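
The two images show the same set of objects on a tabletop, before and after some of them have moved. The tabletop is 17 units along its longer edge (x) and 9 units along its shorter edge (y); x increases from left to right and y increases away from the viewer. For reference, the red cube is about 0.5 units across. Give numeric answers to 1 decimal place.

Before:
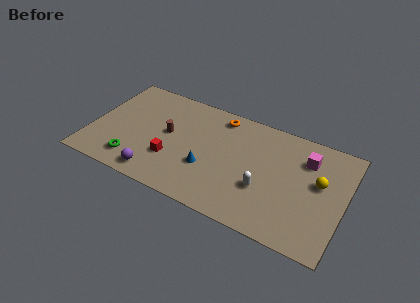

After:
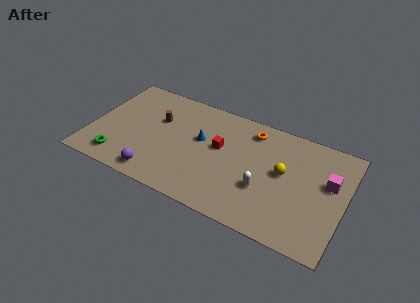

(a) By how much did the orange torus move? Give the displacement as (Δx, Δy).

(2.2, -0.3)

The orange torus started near (8.3, 7.8) and ended near (10.5, 7.5).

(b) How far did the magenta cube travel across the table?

2.0

The magenta cube moved from about (14.3, 6.7) to (15.9, 5.5), a distance of √(1.6² + 1.2²) ≈ 2.0.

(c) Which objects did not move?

the purple sphere and the white capsule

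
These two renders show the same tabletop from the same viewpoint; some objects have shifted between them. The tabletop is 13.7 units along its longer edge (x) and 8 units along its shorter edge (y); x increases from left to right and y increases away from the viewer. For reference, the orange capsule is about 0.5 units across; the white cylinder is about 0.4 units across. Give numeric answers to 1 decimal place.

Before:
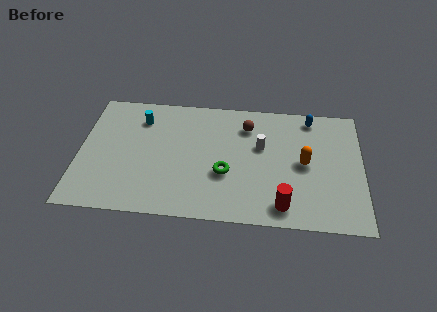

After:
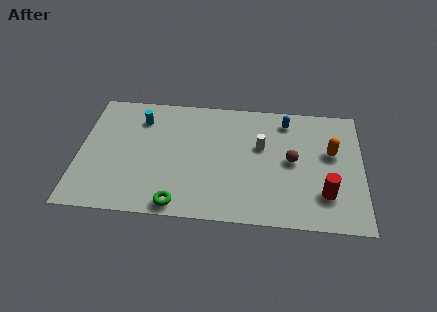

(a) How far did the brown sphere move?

3.0

The brown sphere was near (8.1, 6.2) before and (10.3, 4.1) after, so it travelled √(2.2² + 2.1²) ≈ 3.0 units.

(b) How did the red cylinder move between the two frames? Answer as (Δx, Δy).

(2.0, 0.9)

The red cylinder was at about (9.9, 1.2) and moved to about (11.9, 2.1).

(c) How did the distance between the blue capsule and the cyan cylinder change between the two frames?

-1.2

The distance was about 8.3 in the first image and 7.1 in the second, so they moved 1.2 units closer together.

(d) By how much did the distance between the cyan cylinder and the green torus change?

+0.5

Before: roughly 5.3 units apart; after: 5.8. That's 0.5 units further apart.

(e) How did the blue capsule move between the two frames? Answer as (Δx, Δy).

(-1.2, -0.3)

From the two frames, the blue capsule sits at roughly (11.2, 7.0) before and (10.0, 6.7) after.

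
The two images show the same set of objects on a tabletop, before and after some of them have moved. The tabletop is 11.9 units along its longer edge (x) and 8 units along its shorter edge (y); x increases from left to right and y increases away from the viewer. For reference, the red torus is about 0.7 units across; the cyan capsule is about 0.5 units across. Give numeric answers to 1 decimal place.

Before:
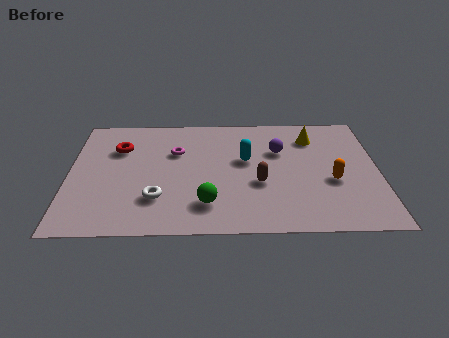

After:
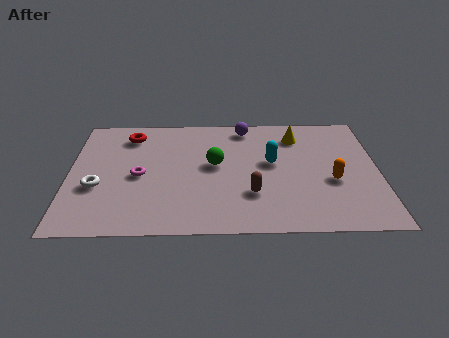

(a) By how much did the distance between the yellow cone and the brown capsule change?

+0.6

The distance was about 3.7 in the first image and 4.3 in the second, so they moved 0.6 units further apart.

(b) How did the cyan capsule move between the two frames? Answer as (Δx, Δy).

(1.0, -0.2)

The cyan capsule was at about (6.8, 4.7) and moved to about (7.8, 4.5).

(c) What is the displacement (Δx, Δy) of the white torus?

(-2.3, 0.8)

The white torus started near (3.4, 2.2) and ended near (1.1, 3.0).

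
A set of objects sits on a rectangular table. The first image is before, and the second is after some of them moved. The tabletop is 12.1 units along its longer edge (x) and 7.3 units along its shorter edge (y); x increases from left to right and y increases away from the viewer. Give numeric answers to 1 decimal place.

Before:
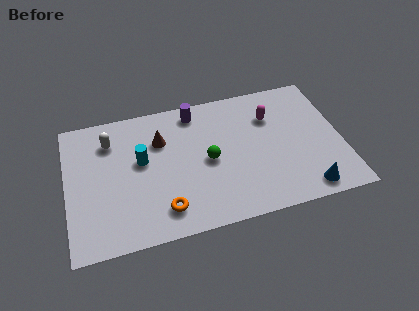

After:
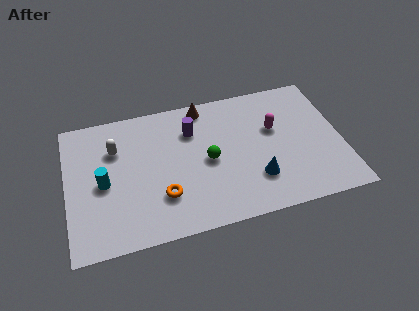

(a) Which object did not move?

the green sphere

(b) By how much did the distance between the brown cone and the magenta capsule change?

-1.3

Before: roughly 4.9 units apart; after: 3.6. That's 1.3 units closer together.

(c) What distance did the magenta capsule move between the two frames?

0.7

The magenta capsule moved from about (9.1, 5.2) to (9.2, 4.5), a distance of √(0.1² + 0.7²) ≈ 0.7.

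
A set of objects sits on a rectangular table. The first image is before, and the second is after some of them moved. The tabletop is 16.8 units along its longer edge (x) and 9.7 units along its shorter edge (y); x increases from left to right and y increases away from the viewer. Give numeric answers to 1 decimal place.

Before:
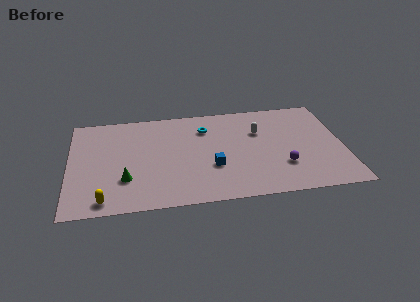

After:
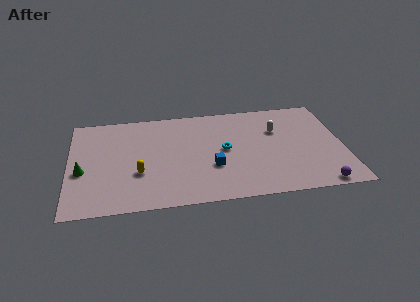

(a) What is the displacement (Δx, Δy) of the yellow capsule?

(2.1, 2.3)

The yellow capsule started near (2.1, 1.1) and ended near (4.2, 3.4).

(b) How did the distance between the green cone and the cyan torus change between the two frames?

+2.1

Before: roughly 6.7 units apart; after: 8.8. That's 2.1 units further apart.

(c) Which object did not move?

the blue cube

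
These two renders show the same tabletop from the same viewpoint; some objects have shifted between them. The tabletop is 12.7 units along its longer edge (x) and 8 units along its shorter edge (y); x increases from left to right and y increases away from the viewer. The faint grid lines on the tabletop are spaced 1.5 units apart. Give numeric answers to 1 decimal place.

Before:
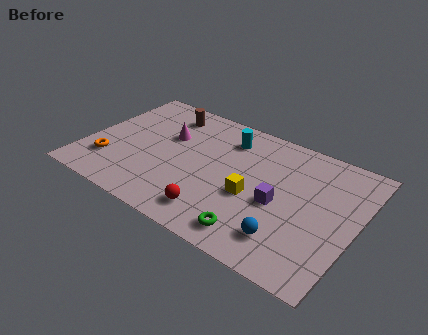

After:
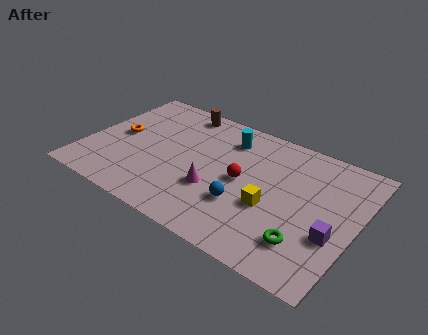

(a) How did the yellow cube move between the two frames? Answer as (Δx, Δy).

(0.9, -0.2)

The yellow cube was at about (8.0, 3.3) and moved to about (8.9, 3.1).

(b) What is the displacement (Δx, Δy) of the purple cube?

(2.6, -0.6)

From the two frames, the purple cube sits at roughly (9.2, 3.5) before and (11.8, 2.9) after.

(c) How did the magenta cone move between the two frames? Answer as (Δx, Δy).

(2.7, -2.3)

The magenta cone was at about (3.6, 5.1) and moved to about (6.3, 2.8).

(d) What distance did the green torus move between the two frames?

2.3

The green torus moved from about (8.5, 1.2) to (10.7, 1.9), a distance of √(2.2² + 0.7²) ≈ 2.3.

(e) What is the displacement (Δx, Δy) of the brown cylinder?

(0.6, 0.5)

The brown cylinder started near (3.2, 6.6) and ended near (3.8, 7.1).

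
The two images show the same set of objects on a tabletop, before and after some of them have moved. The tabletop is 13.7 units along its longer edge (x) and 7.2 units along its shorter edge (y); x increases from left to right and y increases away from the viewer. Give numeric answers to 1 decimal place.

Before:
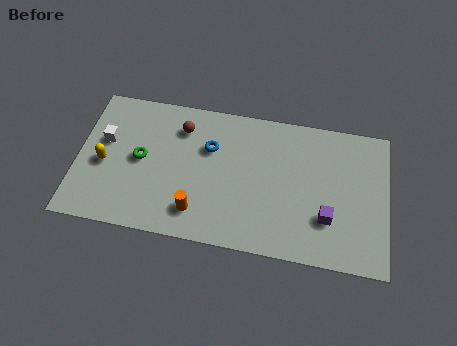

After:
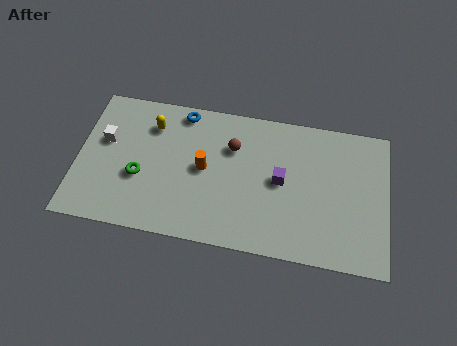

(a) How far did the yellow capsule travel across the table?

3.0

From (1.2, 3.2) to (3.2, 5.5), the yellow capsule covered √(2.0² + 2.3²) ≈ 3.0 units.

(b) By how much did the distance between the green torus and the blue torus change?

+0.8

The distance was about 3.2 in the first image and 4.0 in the second, so they moved 0.8 units further apart.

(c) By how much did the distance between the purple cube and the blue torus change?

-0.7

The distance was about 5.9 in the first image and 5.2 in the second, so they moved 0.7 units closer together.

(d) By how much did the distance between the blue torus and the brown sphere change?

+1.2

The distance was about 1.5 in the first image and 2.7 in the second, so they moved 1.2 units further apart.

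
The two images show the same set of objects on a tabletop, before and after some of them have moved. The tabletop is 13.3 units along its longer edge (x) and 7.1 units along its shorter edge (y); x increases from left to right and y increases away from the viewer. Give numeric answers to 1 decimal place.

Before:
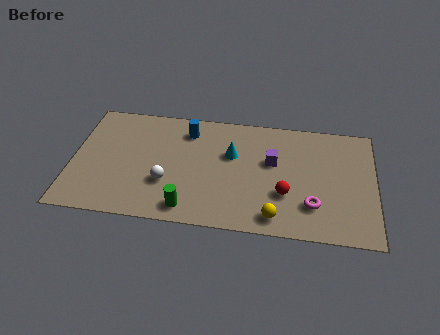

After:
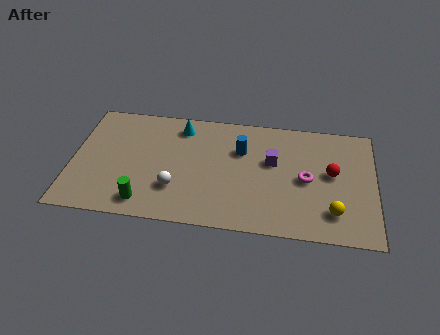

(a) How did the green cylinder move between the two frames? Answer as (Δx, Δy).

(-1.9, 0.1)

From the two frames, the green cylinder sits at roughly (5.2, 1.0) before and (3.3, 1.1) after.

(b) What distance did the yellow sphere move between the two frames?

2.6

The yellow sphere moved from about (9.0, 1.0) to (11.5, 1.6), a distance of √(2.5² + 0.6²) ≈ 2.6.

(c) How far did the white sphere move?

0.5

The white sphere was near (4.2, 2.4) before and (4.6, 2.1) after, so it travelled √(0.4² + 0.3²) ≈ 0.5 units.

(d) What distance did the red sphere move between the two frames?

2.5

The red sphere moved from about (9.4, 2.4) to (11.4, 3.9), a distance of √(2.0² + 1.5²) ≈ 2.5.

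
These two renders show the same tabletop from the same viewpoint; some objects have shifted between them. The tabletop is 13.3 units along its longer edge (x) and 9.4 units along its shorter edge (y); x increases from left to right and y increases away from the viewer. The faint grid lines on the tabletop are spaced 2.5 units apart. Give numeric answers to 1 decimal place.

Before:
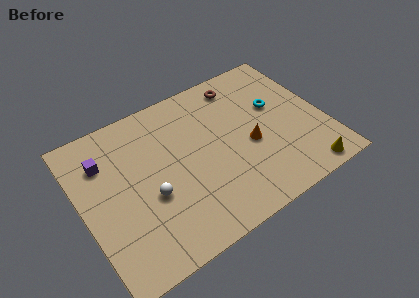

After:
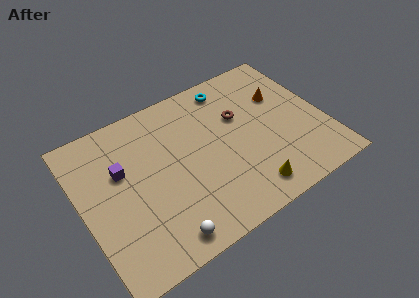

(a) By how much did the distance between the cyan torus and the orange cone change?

+0.7

The distance was about 2.5 in the first image and 3.2 in the second, so they moved 0.7 units further apart.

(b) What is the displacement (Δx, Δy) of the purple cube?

(0.8, -1.0)

The purple cube started near (1.5, 6.9) and ended near (2.3, 5.9).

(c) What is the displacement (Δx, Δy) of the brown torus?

(-0.4, -2.0)

The brown torus was at about (9.3, 8.0) and moved to about (8.9, 6.0).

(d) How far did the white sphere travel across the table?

2.6

The white sphere was near (3.5, 3.7) before and (3.7, 1.1) after, so it travelled √(0.2² + 2.6²) ≈ 2.6 units.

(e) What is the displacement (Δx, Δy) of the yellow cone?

(-3.1, 0.5)

The yellow cone was at about (11.6, 0.9) and moved to about (8.5, 1.4).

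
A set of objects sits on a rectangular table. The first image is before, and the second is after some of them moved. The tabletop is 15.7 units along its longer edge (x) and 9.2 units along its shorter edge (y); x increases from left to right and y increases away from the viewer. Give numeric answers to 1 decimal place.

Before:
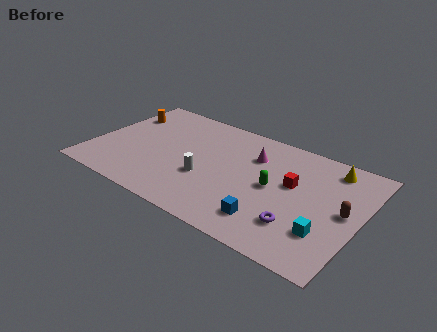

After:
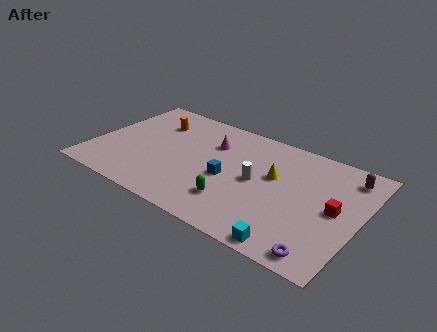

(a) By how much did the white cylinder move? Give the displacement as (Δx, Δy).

(2.8, 1.2)

The white cylinder was at about (6.9, 3.4) and moved to about (9.7, 4.6).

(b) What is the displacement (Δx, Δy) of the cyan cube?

(-1.6, -1.8)

The cyan cube started near (14.0, 2.6) and ended near (12.4, 0.8).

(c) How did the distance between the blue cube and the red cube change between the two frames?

+2.6

The distance was about 3.6 in the first image and 6.2 in the second, so they moved 2.6 units further apart.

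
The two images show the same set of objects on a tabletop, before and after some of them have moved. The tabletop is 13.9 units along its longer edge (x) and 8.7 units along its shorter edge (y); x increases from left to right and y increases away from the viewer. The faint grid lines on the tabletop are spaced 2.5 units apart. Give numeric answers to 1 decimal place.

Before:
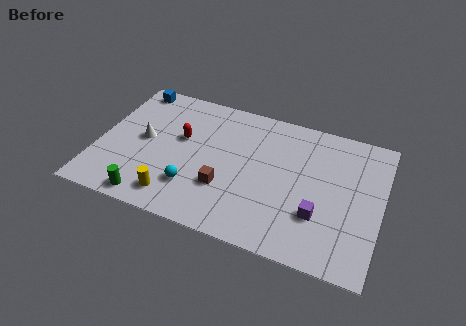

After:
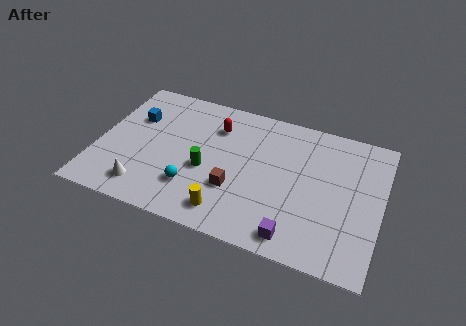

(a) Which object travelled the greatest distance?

the green cylinder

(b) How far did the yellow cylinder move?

2.6

The yellow cylinder moved from about (4.1, 1.4) to (6.7, 1.4), a distance of √(2.6² + 0.0²) ≈ 2.6.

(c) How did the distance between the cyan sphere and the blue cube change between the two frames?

-1.8

The distance was about 6.6 in the first image and 4.8 in the second, so they moved 1.8 units closer together.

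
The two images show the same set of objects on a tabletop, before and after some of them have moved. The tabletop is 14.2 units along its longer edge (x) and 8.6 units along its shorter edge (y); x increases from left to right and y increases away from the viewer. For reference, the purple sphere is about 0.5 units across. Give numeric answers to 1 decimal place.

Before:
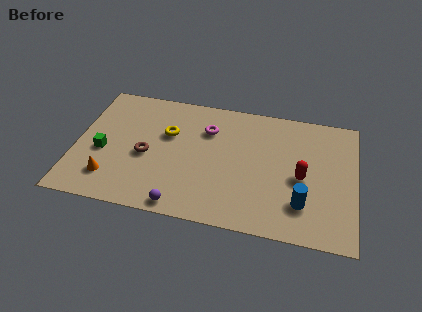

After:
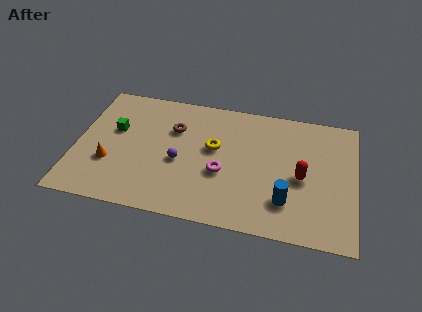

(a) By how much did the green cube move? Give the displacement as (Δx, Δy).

(0.5, 1.6)

From the two frames, the green cube sits at roughly (1.4, 3.6) before and (1.9, 5.2) after.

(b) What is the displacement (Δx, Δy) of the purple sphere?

(-0.3, 2.9)

The purple sphere was at about (5.6, 0.8) and moved to about (5.3, 3.7).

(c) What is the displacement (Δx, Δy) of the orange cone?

(-0.1, 1.0)

The orange cone started near (1.9, 1.9) and ended near (1.8, 2.9).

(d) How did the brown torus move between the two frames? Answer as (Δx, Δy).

(1.3, 2.1)

The brown torus was at about (3.6, 3.8) and moved to about (4.9, 5.9).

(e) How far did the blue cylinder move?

0.8

The blue cylinder was near (11.6, 2.2) before and (10.8, 2.2) after, so it travelled √(0.8² + 0.0²) ≈ 0.8 units.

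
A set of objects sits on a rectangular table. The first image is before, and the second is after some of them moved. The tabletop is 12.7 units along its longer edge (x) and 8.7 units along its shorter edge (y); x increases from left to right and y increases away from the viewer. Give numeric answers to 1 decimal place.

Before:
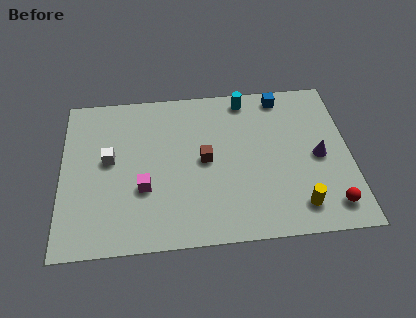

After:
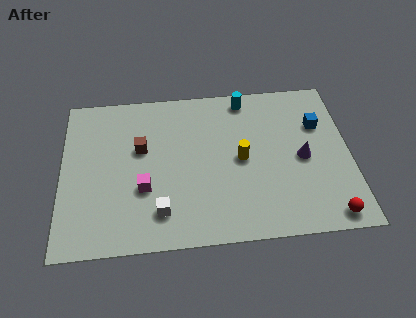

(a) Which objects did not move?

the magenta cube and the cyan cylinder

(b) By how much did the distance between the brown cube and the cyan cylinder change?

+1.5

The distance was about 3.8 in the first image and 5.3 in the second, so they moved 1.5 units further apart.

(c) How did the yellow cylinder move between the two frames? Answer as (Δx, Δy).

(-2.4, 2.8)

The yellow cylinder started near (10.3, 1.5) and ended near (7.9, 4.3).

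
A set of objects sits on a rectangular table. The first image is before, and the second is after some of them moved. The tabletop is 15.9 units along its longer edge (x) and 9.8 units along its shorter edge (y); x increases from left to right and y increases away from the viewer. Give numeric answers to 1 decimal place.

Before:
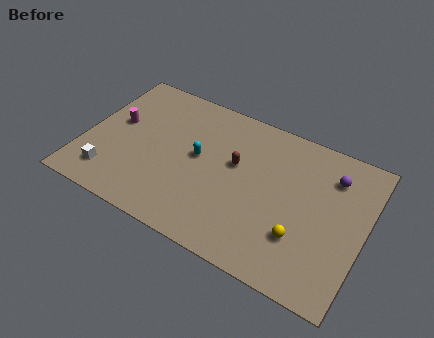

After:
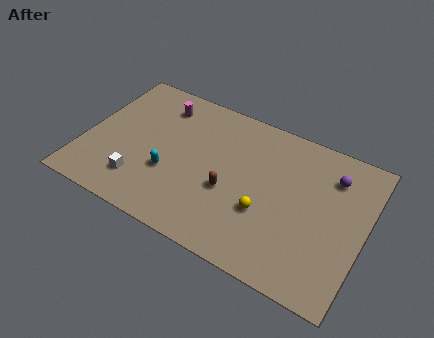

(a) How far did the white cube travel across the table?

1.7

The white cube moved from about (1.8, 1.9) to (3.5, 2.2), a distance of √(1.7² + 0.3²) ≈ 1.7.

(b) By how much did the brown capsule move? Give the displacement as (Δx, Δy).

(-0.1, -1.9)

From the two frames, the brown capsule sits at roughly (8.5, 5.8) before and (8.4, 3.9) after.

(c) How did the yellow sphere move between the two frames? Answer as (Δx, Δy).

(-2.1, 0.6)

From the two frames, the yellow sphere sits at roughly (12.6, 2.9) before and (10.5, 3.5) after.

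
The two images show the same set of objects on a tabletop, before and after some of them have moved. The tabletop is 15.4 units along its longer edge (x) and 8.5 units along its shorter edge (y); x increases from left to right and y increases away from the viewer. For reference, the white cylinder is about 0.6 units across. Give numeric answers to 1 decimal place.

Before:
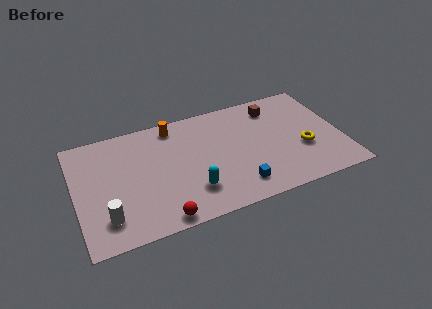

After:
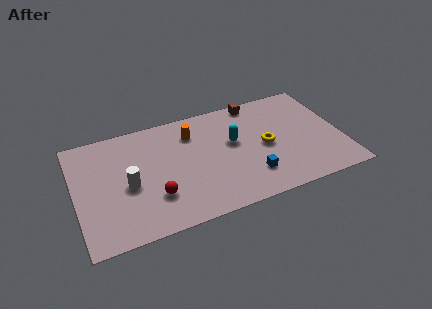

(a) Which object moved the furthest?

the cyan capsule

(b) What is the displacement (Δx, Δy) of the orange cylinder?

(1.0, -0.9)

The orange cylinder started near (5.9, 7.4) and ended near (6.9, 6.5).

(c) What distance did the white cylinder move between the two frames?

2.4

The white cylinder was near (1.6, 1.9) before and (3.0, 3.8) after, so it travelled √(1.4² + 1.9²) ≈ 2.4 units.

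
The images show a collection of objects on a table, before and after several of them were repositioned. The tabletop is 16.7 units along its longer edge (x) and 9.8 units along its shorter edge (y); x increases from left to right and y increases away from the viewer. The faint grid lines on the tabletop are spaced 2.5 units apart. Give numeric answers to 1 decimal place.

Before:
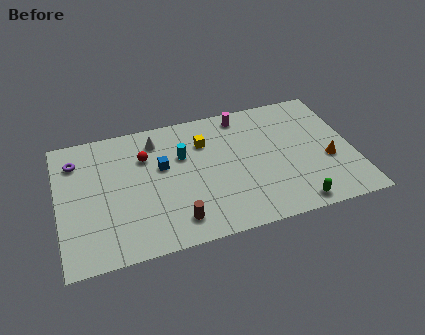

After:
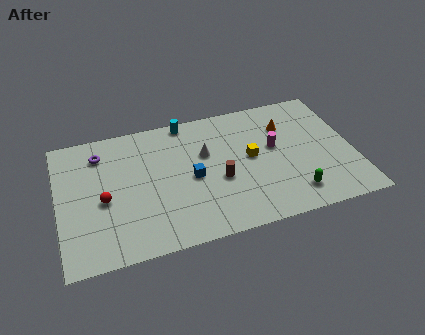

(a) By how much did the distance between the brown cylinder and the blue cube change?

-2.6

They were about 4.2 units apart before and 1.6 after — 2.6 units closer together.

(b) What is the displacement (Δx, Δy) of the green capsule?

(0.0, 0.8)

The green capsule was at about (13.0, 1.0) and moved to about (13.0, 1.8).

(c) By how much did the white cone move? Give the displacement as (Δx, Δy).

(2.7, -1.8)

From the two frames, the white cone sits at roughly (5.7, 8.0) before and (8.4, 6.2) after.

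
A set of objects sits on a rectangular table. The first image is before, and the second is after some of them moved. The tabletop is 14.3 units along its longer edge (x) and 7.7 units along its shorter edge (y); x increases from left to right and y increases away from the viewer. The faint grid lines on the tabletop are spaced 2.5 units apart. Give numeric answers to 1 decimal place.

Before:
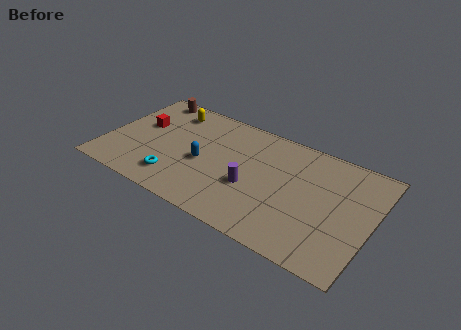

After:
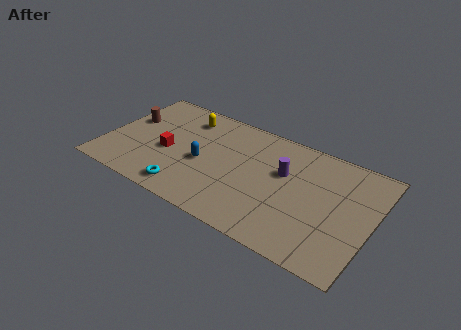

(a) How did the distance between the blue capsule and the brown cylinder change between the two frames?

-0.5

Before: roughly 5.0 units apart; after: 4.5. That's 0.5 units closer together.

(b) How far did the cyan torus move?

0.9

From (4.1, 1.6) to (4.8, 1.1), the cyan torus covered √(0.7² + 0.5²) ≈ 0.9 units.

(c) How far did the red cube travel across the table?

2.1

The red cube was near (1.7, 4.6) before and (3.4, 3.3) after, so it travelled √(1.7² + 1.3²) ≈ 2.1 units.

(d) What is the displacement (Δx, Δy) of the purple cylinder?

(1.5, 1.8)

From the two frames, the purple cylinder sits at roughly (8.0, 3.0) before and (9.5, 4.8) after.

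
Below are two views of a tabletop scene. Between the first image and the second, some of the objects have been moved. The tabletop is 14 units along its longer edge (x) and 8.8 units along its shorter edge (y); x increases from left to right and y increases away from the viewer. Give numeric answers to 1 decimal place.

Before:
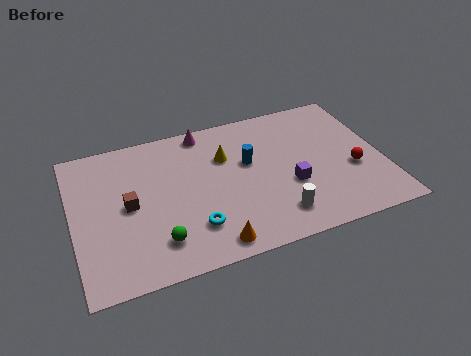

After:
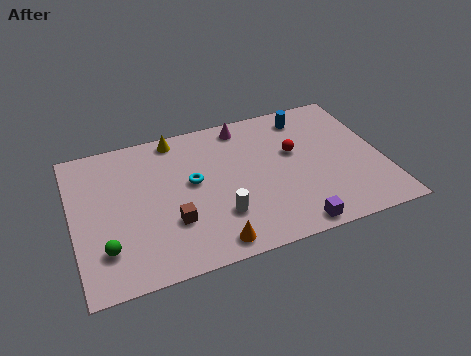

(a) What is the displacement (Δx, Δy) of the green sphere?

(-2.3, 0.3)

From the two frames, the green sphere sits at roughly (3.6, 1.9) before and (1.3, 2.2) after.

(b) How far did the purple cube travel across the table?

2.5

From (9.7, 3.3) to (9.5, 0.8), the purple cube covered √(0.2² + 2.5²) ≈ 2.5 units.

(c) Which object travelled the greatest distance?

the blue cylinder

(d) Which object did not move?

the orange cone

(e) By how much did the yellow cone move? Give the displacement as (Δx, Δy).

(-2.1, 1.9)

The yellow cone was at about (7.0, 6.0) and moved to about (4.9, 7.9).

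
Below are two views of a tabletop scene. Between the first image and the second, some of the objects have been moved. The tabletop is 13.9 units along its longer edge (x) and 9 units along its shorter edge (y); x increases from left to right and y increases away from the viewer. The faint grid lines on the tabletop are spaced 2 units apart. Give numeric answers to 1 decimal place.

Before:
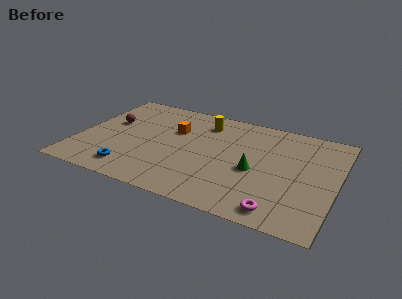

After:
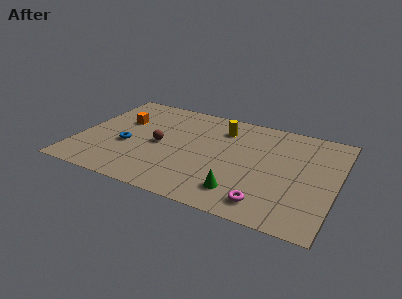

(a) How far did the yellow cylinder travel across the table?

1.0

The yellow cylinder was near (6.5, 7.2) before and (7.5, 7.0) after, so it travelled √(1.0² + 0.2²) ≈ 1.0 units.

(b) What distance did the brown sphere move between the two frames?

3.1

The brown sphere was near (1.5, 5.4) before and (4.4, 4.3) after, so it travelled √(2.9² + 1.1²) ≈ 3.1 units.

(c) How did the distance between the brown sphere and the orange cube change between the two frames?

-0.8

The distance was about 3.5 in the first image and 2.7 in the second, so they moved 0.8 units closer together.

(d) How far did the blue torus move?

2.2

The blue torus was near (3.2, 1.5) before and (2.7, 3.6) after, so it travelled √(0.5² + 2.1²) ≈ 2.2 units.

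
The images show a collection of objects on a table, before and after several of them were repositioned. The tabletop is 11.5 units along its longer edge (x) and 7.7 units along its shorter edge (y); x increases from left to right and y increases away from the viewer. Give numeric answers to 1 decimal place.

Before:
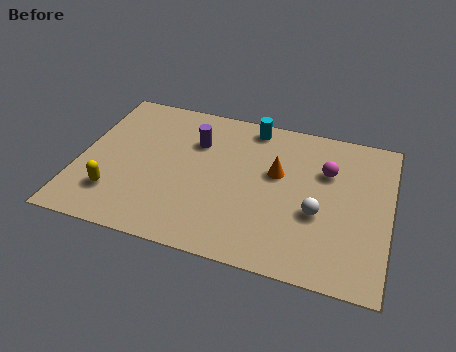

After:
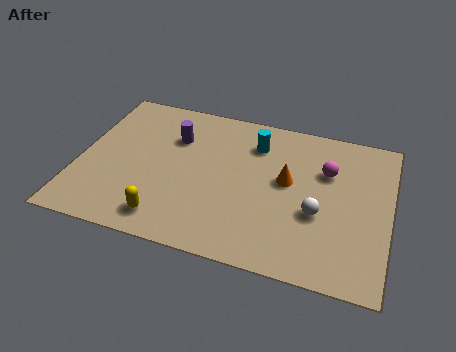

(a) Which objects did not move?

the white sphere and the magenta sphere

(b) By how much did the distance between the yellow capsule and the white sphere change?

-1.8

Before: roughly 7.5 units apart; after: 5.7. That's 1.8 units closer together.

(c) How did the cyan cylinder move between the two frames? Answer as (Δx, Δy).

(0.2, -0.9)

The cyan cylinder started near (6.2, 6.8) and ended near (6.4, 5.9).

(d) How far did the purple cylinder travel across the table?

0.8

The purple cylinder was near (4.2, 5.4) before and (3.4, 5.4) after, so it travelled √(0.8² + 0.0²) ≈ 0.8 units.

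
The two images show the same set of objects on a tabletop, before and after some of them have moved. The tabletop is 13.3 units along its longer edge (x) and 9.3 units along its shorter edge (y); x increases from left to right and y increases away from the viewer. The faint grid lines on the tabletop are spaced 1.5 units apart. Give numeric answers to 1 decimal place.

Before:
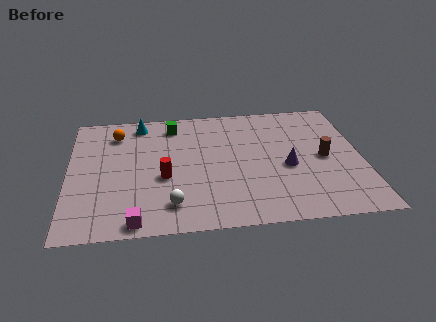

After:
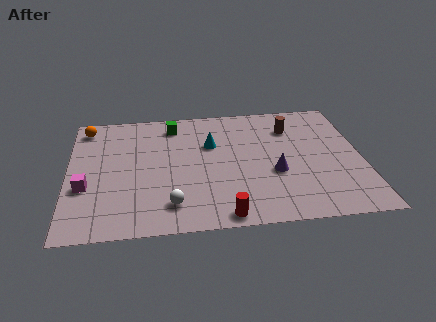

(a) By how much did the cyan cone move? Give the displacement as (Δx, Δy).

(3.2, -2.0)

The cyan cone was at about (3.3, 8.1) and moved to about (6.5, 6.1).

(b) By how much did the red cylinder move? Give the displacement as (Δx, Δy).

(2.6, -3.0)

The red cylinder was at about (4.3, 3.8) and moved to about (6.9, 0.8).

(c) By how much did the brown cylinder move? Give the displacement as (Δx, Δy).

(-1.4, 2.5)

The brown cylinder started near (11.6, 4.5) and ended near (10.2, 7.0).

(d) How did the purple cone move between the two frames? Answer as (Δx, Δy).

(-0.6, -0.4)

The purple cone started near (9.9, 4.0) and ended near (9.3, 3.6).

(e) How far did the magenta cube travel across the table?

3.4

The magenta cube was near (3.0, 0.8) before and (0.8, 3.4) after, so it travelled √(2.2² + 2.6²) ≈ 3.4 units.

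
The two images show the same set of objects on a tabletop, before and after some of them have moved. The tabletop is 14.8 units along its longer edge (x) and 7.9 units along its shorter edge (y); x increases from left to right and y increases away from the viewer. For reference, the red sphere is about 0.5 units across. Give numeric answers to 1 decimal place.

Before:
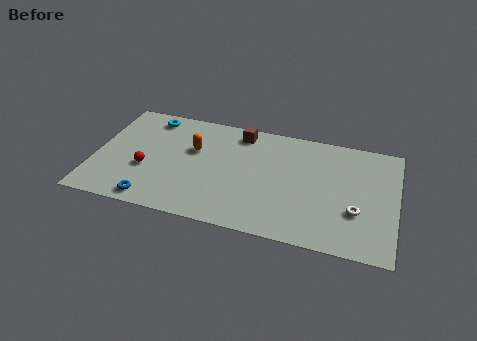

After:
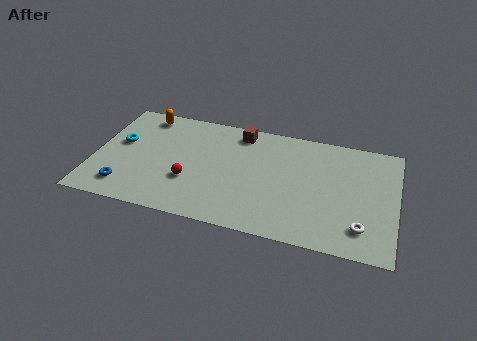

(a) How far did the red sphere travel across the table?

2.2

From (2.6, 3.0) to (4.8, 2.7), the red sphere covered √(2.2² + 0.3²) ≈ 2.2 units.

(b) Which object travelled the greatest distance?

the orange capsule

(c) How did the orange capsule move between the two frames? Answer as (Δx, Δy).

(-2.6, 1.9)

The orange capsule started near (4.8, 5.0) and ended near (2.2, 6.9).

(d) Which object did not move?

the brown cube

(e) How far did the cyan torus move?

2.6

From (2.5, 6.8) to (1.2, 4.6), the cyan torus covered √(1.3² + 2.2²) ≈ 2.6 units.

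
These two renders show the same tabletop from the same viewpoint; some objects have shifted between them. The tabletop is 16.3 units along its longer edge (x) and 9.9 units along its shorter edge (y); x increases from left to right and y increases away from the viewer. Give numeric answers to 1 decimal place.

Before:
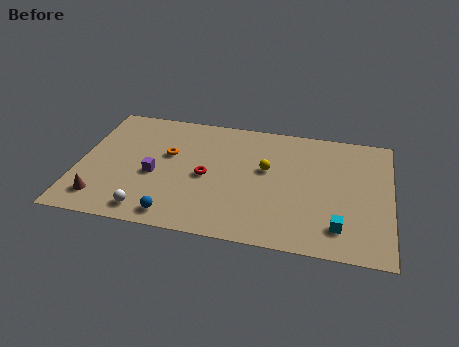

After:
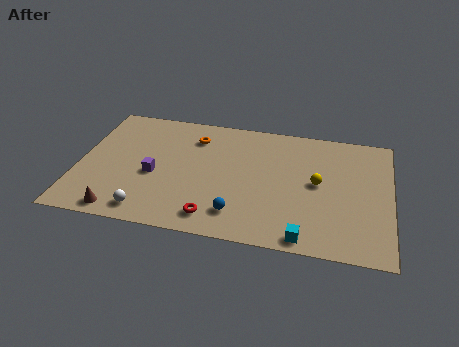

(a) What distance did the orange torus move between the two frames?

2.1

The orange torus was near (4.6, 6.0) before and (5.9, 7.7) after, so it travelled √(1.3² + 1.7²) ≈ 2.1 units.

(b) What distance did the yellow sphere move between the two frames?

2.8

From (9.8, 5.8) to (12.5, 5.2), the yellow sphere covered √(2.7² + 0.6²) ≈ 2.8 units.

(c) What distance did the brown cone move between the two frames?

1.4

The brown cone moved from about (1.4, 1.8) to (2.5, 1.0), a distance of √(1.1² + 0.8²) ≈ 1.4.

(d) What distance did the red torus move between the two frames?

3.2

The red torus moved from about (6.7, 4.6) to (7.3, 1.5), a distance of √(0.6² + 3.1²) ≈ 3.2.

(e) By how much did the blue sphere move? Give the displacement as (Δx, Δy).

(3.2, 0.8)

From the two frames, the blue sphere sits at roughly (5.3, 1.2) before and (8.5, 2.0) after.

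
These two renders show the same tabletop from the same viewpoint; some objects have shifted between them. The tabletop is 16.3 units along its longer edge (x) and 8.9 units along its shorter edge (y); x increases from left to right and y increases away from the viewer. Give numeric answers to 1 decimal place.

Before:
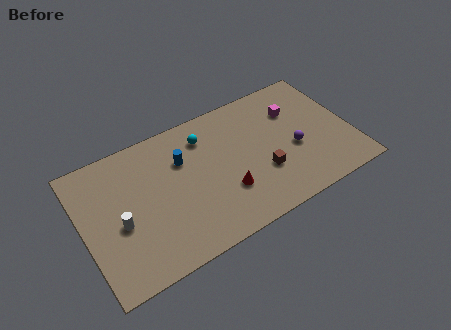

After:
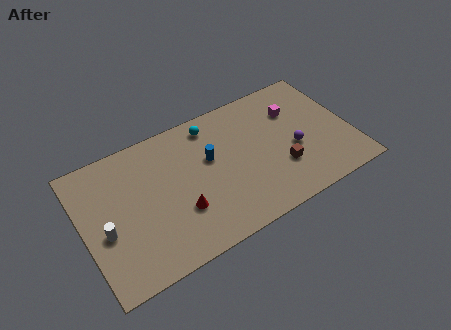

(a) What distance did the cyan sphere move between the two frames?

0.8

From (7.7, 7.0) to (8.2, 7.6), the cyan sphere covered √(0.5² + 0.6²) ≈ 0.8 units.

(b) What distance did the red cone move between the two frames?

2.8

The red cone moved from about (8.4, 2.8) to (5.6, 2.9), a distance of √(2.8² + 0.1²) ≈ 2.8.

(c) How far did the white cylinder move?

0.9

The white cylinder was near (2.1, 3.8) before and (1.2, 3.7) after, so it travelled √(0.9² + 0.1²) ≈ 0.9 units.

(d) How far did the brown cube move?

1.1

The brown cube was near (10.7, 3.0) before and (11.8, 2.8) after, so it travelled √(1.1² + 0.2²) ≈ 1.1 units.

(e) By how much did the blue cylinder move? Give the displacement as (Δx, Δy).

(1.6, -0.7)

The blue cylinder was at about (6.2, 6.1) and moved to about (7.8, 5.4).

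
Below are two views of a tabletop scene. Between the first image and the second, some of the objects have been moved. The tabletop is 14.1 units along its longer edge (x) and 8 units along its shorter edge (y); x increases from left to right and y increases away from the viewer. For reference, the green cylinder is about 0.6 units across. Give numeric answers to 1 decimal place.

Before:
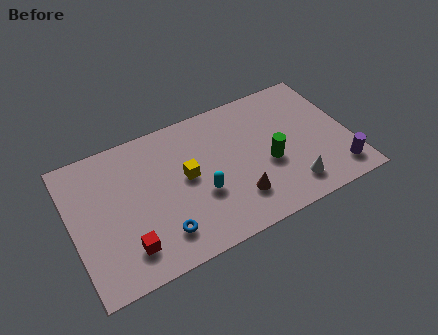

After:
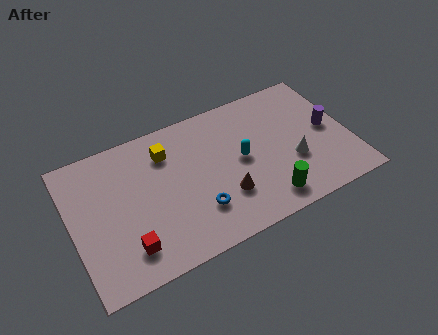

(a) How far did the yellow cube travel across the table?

2.0

From (5.8, 4.3) to (5.0, 6.1), the yellow cube covered √(0.8² + 1.8²) ≈ 2.0 units.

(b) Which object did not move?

the red cube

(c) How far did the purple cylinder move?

2.7

The purple cylinder was near (13.2, 1.4) before and (13.1, 4.1) after, so it travelled √(0.1² + 2.7²) ≈ 2.7 units.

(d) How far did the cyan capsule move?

2.5

The cyan capsule moved from about (6.4, 3.0) to (8.6, 4.1), a distance of √(2.2² + 1.1²) ≈ 2.5.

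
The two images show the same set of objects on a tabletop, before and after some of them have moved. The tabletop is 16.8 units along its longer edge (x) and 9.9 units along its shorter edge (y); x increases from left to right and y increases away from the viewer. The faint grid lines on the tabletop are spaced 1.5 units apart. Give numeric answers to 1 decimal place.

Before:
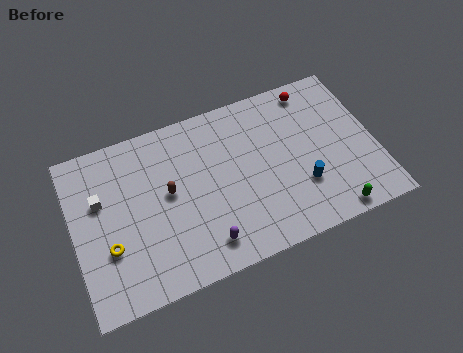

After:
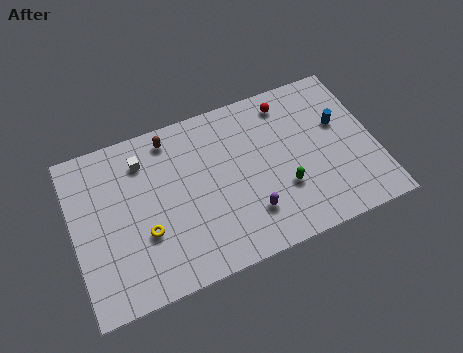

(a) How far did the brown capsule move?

3.2

The brown capsule was near (5.3, 5.4) before and (5.7, 8.6) after, so it travelled √(0.4² + 3.2²) ≈ 3.2 units.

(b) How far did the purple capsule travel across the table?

2.7

The purple capsule was near (6.9, 1.7) before and (9.5, 2.5) after, so it travelled √(2.6² + 0.8²) ≈ 2.7 units.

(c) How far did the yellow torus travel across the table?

2.0

The yellow torus was near (1.8, 3.4) before and (3.8, 3.5) after, so it travelled √(2.0² + 0.1²) ≈ 2.0 units.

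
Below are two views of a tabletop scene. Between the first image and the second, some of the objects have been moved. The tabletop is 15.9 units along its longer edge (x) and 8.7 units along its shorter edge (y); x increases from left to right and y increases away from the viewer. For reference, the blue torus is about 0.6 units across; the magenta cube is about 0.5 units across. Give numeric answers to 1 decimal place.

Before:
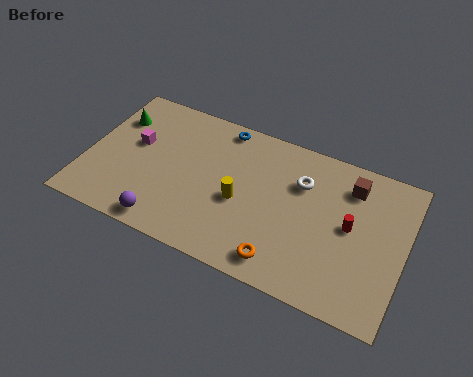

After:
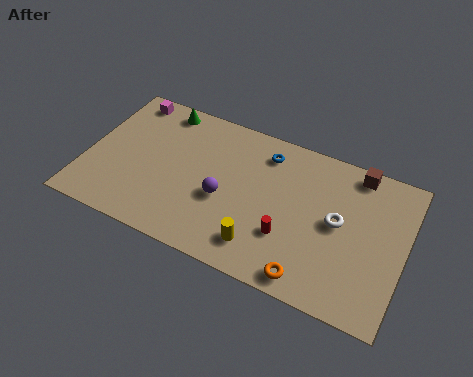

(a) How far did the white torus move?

2.5

The white torus was near (10.6, 6.1) before and (12.6, 4.6) after, so it travelled √(2.0² + 1.5²) ≈ 2.5 units.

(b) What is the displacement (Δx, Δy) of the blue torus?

(2.3, -0.7)

The blue torus started near (6.4, 7.8) and ended near (8.7, 7.1).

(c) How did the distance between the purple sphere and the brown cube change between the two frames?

-2.9

Before: roughly 10.4 units apart; after: 7.5. That's 2.9 units closer together.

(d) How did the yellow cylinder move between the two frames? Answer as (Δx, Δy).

(1.3, -2.1)

The yellow cylinder was at about (7.8, 3.8) and moved to about (9.1, 1.7).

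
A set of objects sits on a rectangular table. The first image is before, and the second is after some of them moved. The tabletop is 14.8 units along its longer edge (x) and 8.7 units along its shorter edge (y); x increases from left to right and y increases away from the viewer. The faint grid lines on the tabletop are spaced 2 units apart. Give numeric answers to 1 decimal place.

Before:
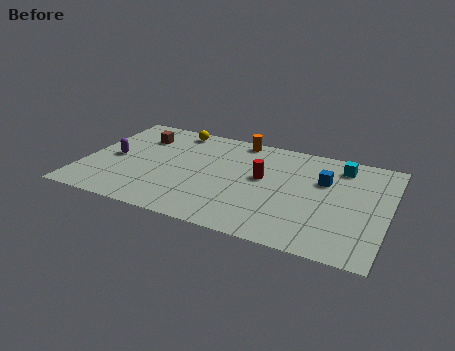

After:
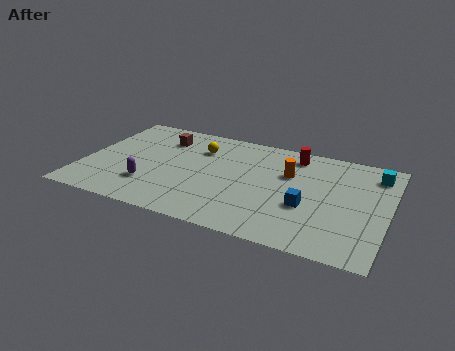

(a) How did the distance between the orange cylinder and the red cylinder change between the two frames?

-1.7

The distance was about 3.4 in the first image and 1.7 in the second, so they moved 1.7 units closer together.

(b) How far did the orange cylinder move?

3.5

From (7.2, 7.9) to (9.9, 5.7), the orange cylinder covered √(2.7² + 2.2²) ≈ 3.5 units.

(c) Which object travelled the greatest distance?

the orange cylinder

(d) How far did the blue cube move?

2.5

The blue cube moved from about (11.6, 5.7) to (11.0, 3.3), a distance of √(0.6² + 2.4²) ≈ 2.5.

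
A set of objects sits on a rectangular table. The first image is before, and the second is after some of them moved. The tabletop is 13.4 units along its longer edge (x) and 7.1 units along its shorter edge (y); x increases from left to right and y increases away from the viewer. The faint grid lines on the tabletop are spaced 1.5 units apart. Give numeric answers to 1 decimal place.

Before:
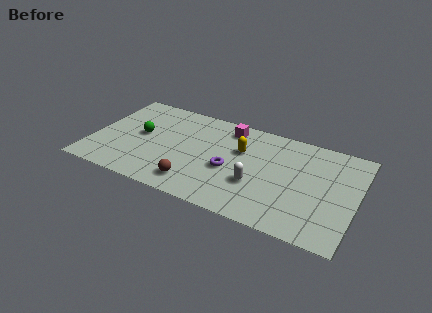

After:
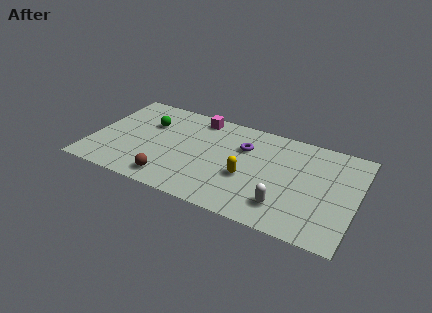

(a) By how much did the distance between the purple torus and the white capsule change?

+2.6

They were about 1.5 units apart before and 4.1 after — 2.6 units further apart.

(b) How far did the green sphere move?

1.0

The green sphere was near (2.4, 3.8) before and (2.7, 4.8) after, so it travelled √(0.3² + 1.0²) ≈ 1.0 units.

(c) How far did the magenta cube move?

1.6

The magenta cube was near (6.7, 6.0) before and (5.1, 6.2) after, so it travelled √(1.6² + 0.2²) ≈ 1.6 units.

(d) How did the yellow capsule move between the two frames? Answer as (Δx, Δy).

(0.5, -1.8)

From the two frames, the yellow capsule sits at roughly (7.5, 4.6) before and (8.0, 2.8) after.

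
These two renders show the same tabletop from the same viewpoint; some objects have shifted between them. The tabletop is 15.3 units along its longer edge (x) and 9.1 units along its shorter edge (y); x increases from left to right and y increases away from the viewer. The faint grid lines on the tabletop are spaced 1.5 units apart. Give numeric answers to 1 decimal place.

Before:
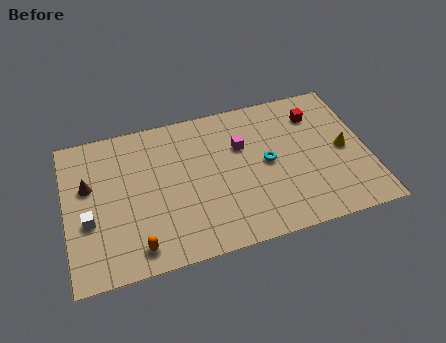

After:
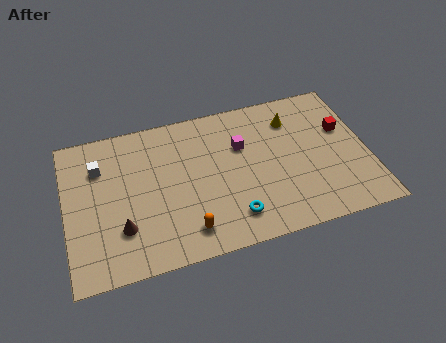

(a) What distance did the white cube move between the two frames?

3.2

From (1.1, 3.5) to (1.8, 6.6), the white cube covered √(0.7² + 3.1²) ≈ 3.2 units.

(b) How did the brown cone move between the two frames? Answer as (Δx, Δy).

(1.5, -3.0)

The brown cone was at about (1.2, 5.6) and moved to about (2.7, 2.6).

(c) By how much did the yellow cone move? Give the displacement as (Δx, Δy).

(-2.4, 2.6)

The yellow cone started near (14.1, 4.4) and ended near (11.7, 7.0).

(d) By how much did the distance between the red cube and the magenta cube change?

+1.2

The distance was about 4.0 in the first image and 5.2 in the second, so they moved 1.2 units further apart.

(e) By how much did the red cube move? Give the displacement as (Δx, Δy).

(1.3, -1.3)

The red cube was at about (12.9, 7.0) and moved to about (14.2, 5.7).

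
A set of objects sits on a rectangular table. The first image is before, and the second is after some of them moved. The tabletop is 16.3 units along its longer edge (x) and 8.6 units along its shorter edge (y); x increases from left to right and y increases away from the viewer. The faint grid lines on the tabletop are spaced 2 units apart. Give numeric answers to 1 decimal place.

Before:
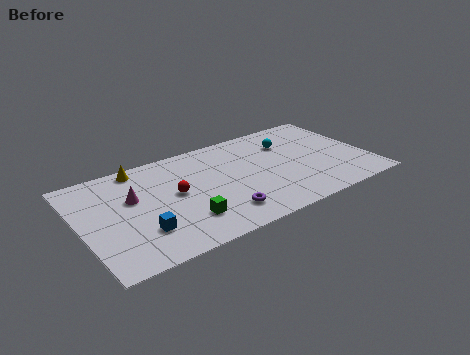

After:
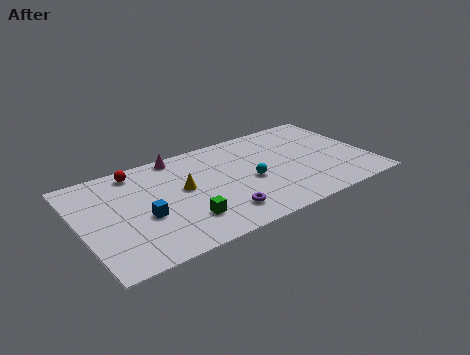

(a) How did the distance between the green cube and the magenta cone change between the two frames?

+1.6

Before: roughly 4.0 units apart; after: 5.6. That's 1.6 units further apart.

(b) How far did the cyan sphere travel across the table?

3.5

The cyan sphere was near (12.1, 6.2) before and (9.5, 3.8) after, so it travelled √(2.6² + 2.4²) ≈ 3.5 units.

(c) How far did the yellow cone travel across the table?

3.6

The yellow cone moved from about (3.7, 7.7) to (5.8, 4.8), a distance of √(2.1² + 2.9²) ≈ 3.6.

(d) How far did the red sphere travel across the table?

3.4

From (5.3, 4.6) to (3.5, 7.5), the red sphere covered √(1.8² + 2.9²) ≈ 3.4 units.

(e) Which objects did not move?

the purple torus and the green cube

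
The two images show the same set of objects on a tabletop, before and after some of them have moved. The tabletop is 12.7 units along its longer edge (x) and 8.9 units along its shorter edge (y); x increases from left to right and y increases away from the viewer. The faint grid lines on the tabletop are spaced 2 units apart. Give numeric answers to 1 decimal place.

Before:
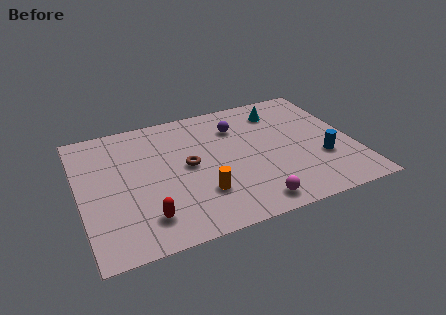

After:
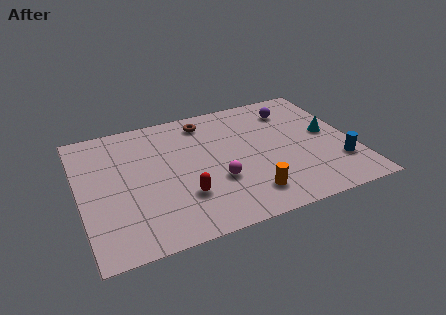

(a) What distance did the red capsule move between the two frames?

2.0

The red capsule was near (2.8, 1.8) before and (4.6, 2.6) after, so it travelled √(1.8² + 0.8²) ≈ 2.0 units.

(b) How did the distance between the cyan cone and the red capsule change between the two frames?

-1.3

The distance was about 8.6 in the first image and 7.3 in the second, so they moved 1.3 units closer together.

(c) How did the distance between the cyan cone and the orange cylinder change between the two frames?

-1.1

They were about 6.2 units apart before and 5.1 after — 1.1 units closer together.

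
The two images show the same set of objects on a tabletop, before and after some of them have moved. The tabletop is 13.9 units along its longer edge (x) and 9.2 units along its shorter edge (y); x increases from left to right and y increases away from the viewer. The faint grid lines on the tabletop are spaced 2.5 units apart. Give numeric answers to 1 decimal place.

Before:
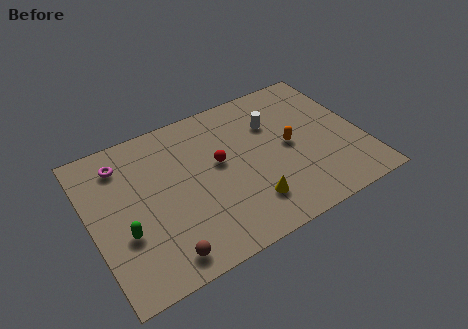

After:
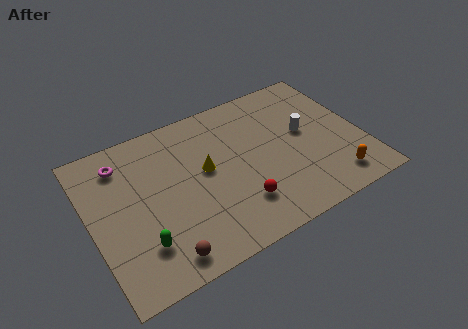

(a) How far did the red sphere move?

3.0

The red sphere moved from about (6.6, 5.2) to (7.2, 2.3), a distance of √(0.6² + 2.9²) ≈ 3.0.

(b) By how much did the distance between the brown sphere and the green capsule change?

-1.2

The distance was about 2.6 in the first image and 1.4 in the second, so they moved 1.2 units closer together.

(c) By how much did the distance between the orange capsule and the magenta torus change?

+2.9

The distance was about 8.8 in the first image and 11.7 in the second, so they moved 2.9 units further apart.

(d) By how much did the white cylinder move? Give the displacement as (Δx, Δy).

(1.5, -1.3)

The white cylinder was at about (9.6, 6.4) and moved to about (11.1, 5.1).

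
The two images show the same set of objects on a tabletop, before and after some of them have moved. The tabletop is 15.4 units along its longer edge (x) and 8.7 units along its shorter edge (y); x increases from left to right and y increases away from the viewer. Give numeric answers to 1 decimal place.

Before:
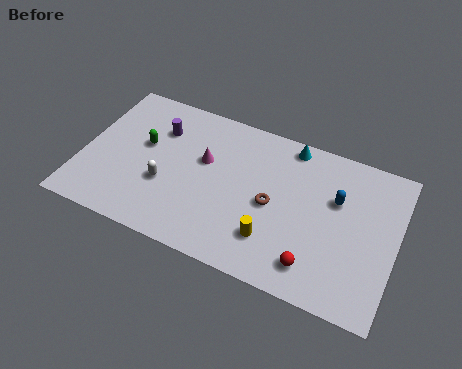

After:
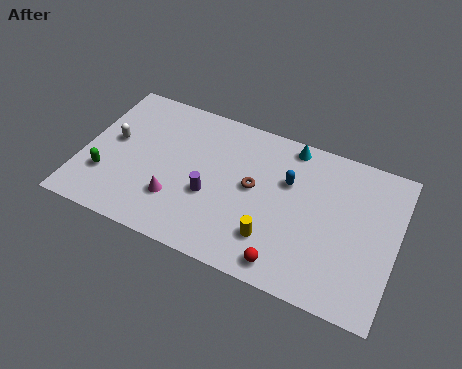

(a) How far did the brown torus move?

1.2

The brown torus was near (9.4, 4.1) before and (8.4, 4.7) after, so it travelled √(1.0² + 0.6²) ≈ 1.2 units.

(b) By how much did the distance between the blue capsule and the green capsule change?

-0.3

The distance was about 9.5 in the first image and 9.2 in the second, so they moved 0.3 units closer together.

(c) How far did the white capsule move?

3.2

The white capsule was near (4.2, 3.2) before and (1.4, 4.8) after, so it travelled √(2.8² + 1.6²) ≈ 3.2 units.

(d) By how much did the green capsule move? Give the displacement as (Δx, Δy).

(-1.6, -2.5)

From the two frames, the green capsule sits at roughly (2.9, 5.1) before and (1.3, 2.6) after.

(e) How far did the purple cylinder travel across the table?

4.1

The purple cylinder was near (3.5, 6.3) before and (6.4, 3.4) after, so it travelled √(2.9² + 2.9²) ≈ 4.1 units.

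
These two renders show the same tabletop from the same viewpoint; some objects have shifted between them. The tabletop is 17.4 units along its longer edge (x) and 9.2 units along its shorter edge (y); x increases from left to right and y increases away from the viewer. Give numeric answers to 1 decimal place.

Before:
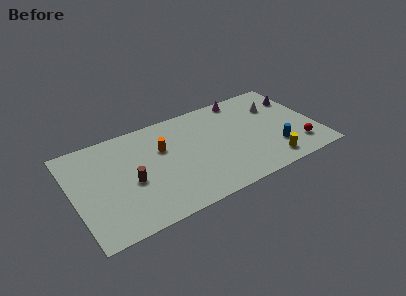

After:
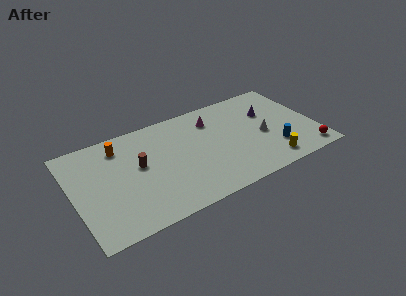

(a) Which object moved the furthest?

the orange cylinder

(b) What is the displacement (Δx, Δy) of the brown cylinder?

(0.7, 1.2)

The brown cylinder was at about (4.0, 4.0) and moved to about (4.7, 5.2).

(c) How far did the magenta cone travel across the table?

2.7

The magenta cone moved from about (12.7, 8.3) to (10.3, 7.1), a distance of √(2.4² + 1.2²) ≈ 2.7.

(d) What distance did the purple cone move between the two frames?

2.3

From (16.5, 6.7) to (14.3, 6.1), the purple cone covered √(2.2² + 0.6²) ≈ 2.3 units.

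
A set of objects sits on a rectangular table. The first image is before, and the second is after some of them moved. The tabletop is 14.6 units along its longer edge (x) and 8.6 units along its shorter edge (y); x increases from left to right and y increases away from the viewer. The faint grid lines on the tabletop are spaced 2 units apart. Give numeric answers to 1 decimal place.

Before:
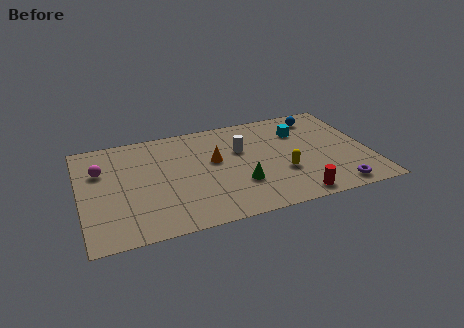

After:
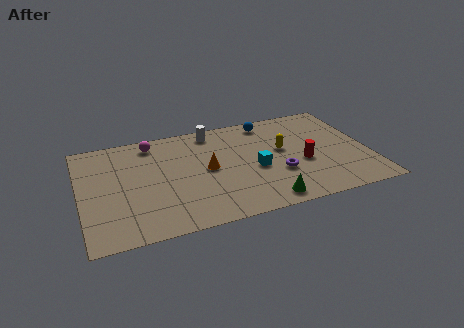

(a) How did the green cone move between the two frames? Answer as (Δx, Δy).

(1.1, -1.7)

The green cone started near (7.9, 2.7) and ended near (9.0, 1.0).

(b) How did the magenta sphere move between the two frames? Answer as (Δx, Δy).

(2.7, 1.6)

From the two frames, the magenta sphere sits at roughly (1.1, 5.8) before and (3.8, 7.4) after.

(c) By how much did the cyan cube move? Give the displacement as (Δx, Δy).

(-2.5, -2.5)

The cyan cube was at about (11.3, 6.2) and moved to about (8.8, 3.7).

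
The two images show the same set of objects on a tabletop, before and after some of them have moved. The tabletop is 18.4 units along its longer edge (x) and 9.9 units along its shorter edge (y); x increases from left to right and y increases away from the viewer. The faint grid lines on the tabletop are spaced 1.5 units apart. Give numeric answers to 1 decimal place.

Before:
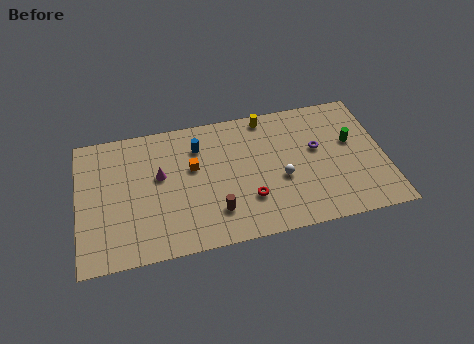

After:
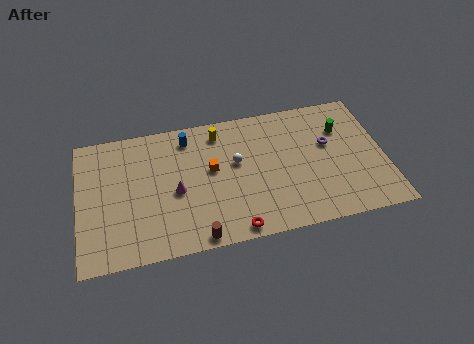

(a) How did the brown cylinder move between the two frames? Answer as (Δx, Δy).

(-1.2, -1.6)

The brown cylinder was at about (8.1, 2.4) and moved to about (6.9, 0.8).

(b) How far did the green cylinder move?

1.2

The green cylinder was near (16.5, 5.9) before and (16.0, 7.0) after, so it travelled √(0.5² + 1.1²) ≈ 1.2 units.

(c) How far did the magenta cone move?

1.7

From (4.9, 5.8) to (5.8, 4.4), the magenta cone covered √(0.9² + 1.4²) ≈ 1.7 units.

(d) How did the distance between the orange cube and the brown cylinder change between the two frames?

+1.1

They were about 3.8 units apart before and 4.9 after — 1.1 units further apart.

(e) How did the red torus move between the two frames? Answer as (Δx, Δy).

(-1.0, -2.0)

From the two frames, the red torus sits at roughly (10.1, 2.9) before and (9.1, 0.9) after.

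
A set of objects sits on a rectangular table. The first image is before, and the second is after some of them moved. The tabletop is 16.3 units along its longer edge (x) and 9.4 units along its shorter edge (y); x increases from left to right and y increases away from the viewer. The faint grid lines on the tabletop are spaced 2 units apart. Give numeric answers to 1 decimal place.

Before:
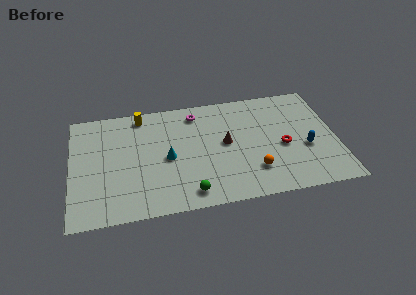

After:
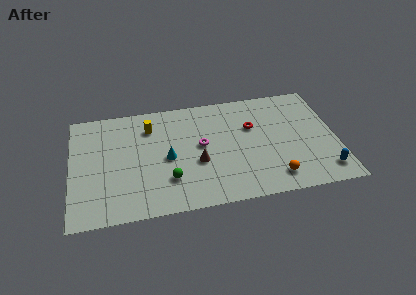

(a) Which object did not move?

the cyan cone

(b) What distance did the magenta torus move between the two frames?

2.8

The magenta torus moved from about (7.8, 7.9) to (8.0, 5.1), a distance of √(0.2² + 2.8²) ≈ 2.8.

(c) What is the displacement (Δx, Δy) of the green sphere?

(-1.2, 1.3)

The green sphere was at about (7.1, 1.3) and moved to about (5.9, 2.6).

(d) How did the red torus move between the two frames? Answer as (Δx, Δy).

(-1.8, 2.0)

The red torus was at about (13.0, 4.1) and moved to about (11.2, 6.1).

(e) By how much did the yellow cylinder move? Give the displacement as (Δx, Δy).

(0.5, -1.1)

The yellow cylinder was at about (4.4, 8.3) and moved to about (4.9, 7.2).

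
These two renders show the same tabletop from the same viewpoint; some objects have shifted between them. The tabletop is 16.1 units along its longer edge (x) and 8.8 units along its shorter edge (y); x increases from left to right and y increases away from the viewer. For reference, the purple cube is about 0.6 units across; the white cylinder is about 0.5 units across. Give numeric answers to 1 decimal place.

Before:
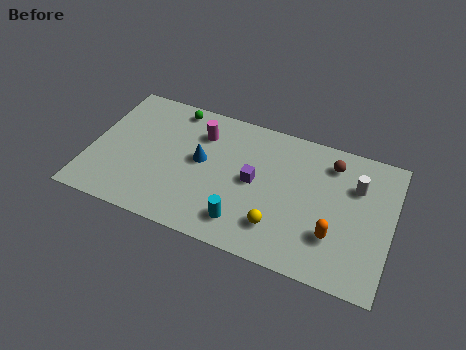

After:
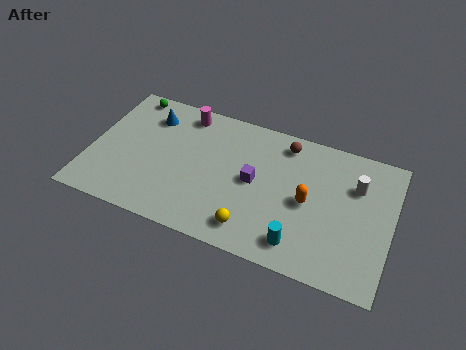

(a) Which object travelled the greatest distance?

the blue cone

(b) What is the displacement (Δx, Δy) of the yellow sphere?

(-1.3, -0.6)

The yellow sphere was at about (10.3, 2.1) and moved to about (9.0, 1.5).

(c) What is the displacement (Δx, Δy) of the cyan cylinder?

(3.0, -0.2)

The cyan cylinder was at about (8.5, 1.7) and moved to about (11.5, 1.5).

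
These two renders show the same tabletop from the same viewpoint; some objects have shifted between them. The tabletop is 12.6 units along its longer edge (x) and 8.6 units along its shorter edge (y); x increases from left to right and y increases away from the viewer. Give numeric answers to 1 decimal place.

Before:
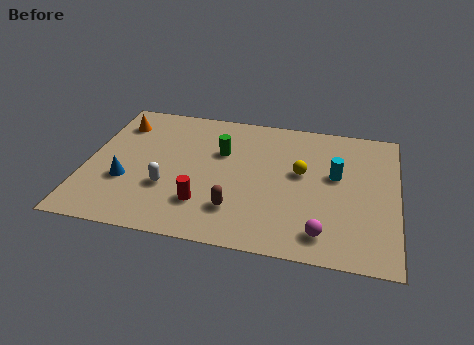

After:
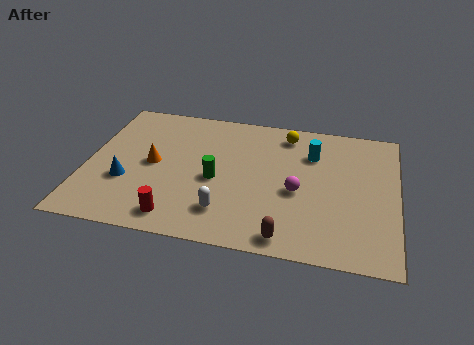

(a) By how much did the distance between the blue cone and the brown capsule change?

+2.3

They were about 4.6 units apart before and 6.9 after — 2.3 units further apart.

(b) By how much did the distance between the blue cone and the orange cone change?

-2.1

They were about 3.7 units apart before and 1.6 after — 2.1 units closer together.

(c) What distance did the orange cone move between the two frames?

2.9

The orange cone moved from about (1.1, 6.7) to (2.7, 4.3), a distance of √(1.6² + 2.4²) ≈ 2.9.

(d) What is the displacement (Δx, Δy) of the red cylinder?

(-1.0, -1.0)

From the two frames, the red cylinder sits at roughly (4.9, 2.2) before and (3.9, 1.2) after.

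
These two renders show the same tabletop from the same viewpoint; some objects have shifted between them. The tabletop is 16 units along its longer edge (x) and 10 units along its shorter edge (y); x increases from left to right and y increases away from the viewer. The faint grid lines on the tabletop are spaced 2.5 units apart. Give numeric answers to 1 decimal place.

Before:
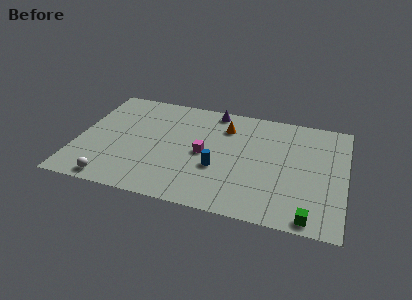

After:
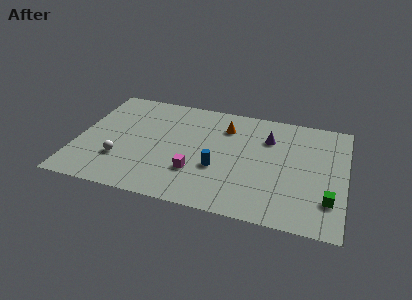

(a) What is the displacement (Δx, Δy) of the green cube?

(1.0, 1.7)

From the two frames, the green cube sits at roughly (14.1, 0.9) before and (15.1, 2.6) after.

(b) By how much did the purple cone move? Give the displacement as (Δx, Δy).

(3.4, -1.8)

From the two frames, the purple cone sits at roughly (7.9, 9.0) before and (11.3, 7.2) after.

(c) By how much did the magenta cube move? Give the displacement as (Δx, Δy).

(-0.4, -1.8)

The magenta cube was at about (7.6, 4.8) and moved to about (7.2, 3.0).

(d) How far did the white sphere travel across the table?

2.0

The white sphere moved from about (2.4, 1.0) to (2.7, 3.0), a distance of √(0.3² + 2.0²) ≈ 2.0.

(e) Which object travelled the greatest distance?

the purple cone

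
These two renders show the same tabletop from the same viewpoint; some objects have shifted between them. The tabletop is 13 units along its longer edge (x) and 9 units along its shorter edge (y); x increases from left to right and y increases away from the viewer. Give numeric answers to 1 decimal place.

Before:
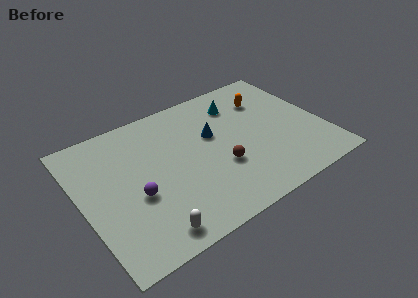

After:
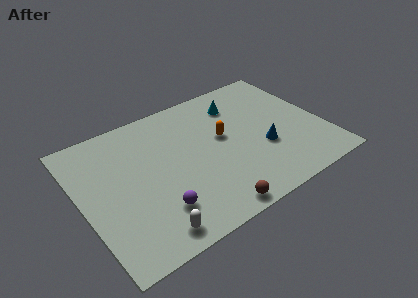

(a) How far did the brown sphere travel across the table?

2.6

From (7.2, 3.2) to (6.2, 0.8), the brown sphere covered √(1.0² + 2.4²) ≈ 2.6 units.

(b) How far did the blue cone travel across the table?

3.3

The blue cone was near (7.2, 5.5) before and (9.6, 3.3) after, so it travelled √(2.4² + 2.2²) ≈ 3.3 units.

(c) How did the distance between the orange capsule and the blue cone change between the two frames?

-0.8

The distance was about 3.4 in the first image and 2.6 in the second, so they moved 0.8 units closer together.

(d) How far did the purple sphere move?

1.7

The purple sphere moved from about (2.7, 3.6) to (3.6, 2.2), a distance of √(0.9² + 1.4²) ≈ 1.7.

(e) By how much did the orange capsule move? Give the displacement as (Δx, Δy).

(-2.7, -1.5)

From the two frames, the orange capsule sits at roughly (10.4, 6.6) before and (7.7, 5.1) after.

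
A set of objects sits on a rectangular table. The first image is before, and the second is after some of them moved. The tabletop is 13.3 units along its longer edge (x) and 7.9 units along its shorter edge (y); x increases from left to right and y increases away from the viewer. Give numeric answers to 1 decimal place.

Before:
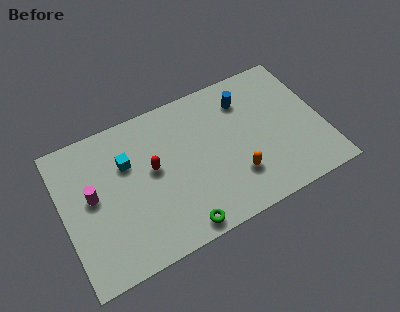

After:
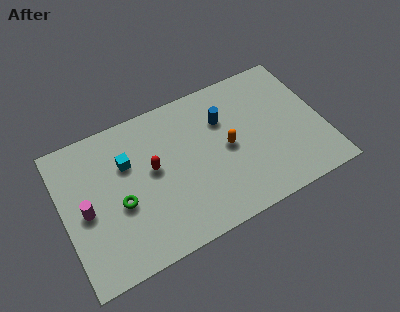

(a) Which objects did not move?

the red capsule and the cyan cube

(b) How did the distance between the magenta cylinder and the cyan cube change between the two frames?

+0.7

The distance was about 2.1 in the first image and 2.8 in the second, so they moved 0.7 units further apart.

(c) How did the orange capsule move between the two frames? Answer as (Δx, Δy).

(-0.2, 1.7)

The orange capsule was at about (8.6, 2.2) and moved to about (8.4, 3.9).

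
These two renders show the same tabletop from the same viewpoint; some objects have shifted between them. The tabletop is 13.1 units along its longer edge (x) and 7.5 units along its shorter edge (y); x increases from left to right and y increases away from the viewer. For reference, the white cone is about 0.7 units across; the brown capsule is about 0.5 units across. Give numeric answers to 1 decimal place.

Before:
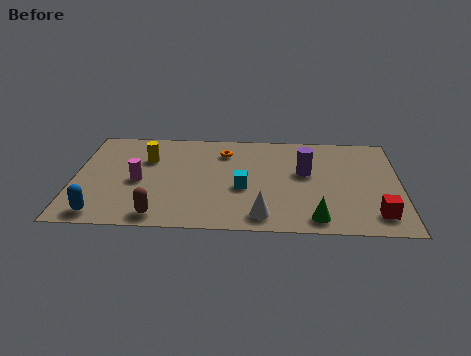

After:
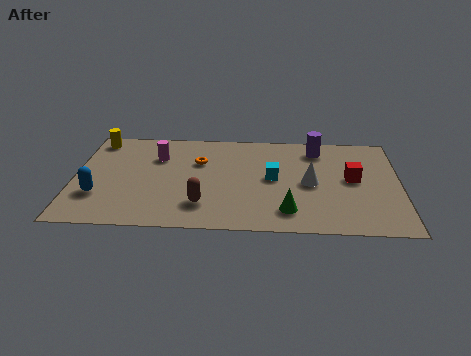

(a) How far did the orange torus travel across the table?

1.3

The orange torus was near (6.0, 5.8) before and (5.0, 5.0) after, so it travelled √(1.0² + 0.8²) ≈ 1.3 units.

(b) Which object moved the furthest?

the white cone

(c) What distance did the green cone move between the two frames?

1.2

The green cone moved from about (9.7, 1.0) to (8.6, 1.5), a distance of √(1.1² + 0.5²) ≈ 1.2.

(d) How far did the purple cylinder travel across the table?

1.9

The purple cylinder moved from about (9.3, 4.4) to (9.8, 6.2), a distance of √(0.5² + 1.8²) ≈ 1.9.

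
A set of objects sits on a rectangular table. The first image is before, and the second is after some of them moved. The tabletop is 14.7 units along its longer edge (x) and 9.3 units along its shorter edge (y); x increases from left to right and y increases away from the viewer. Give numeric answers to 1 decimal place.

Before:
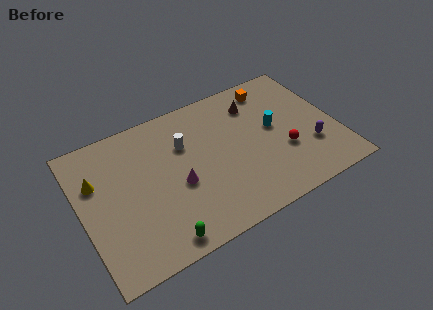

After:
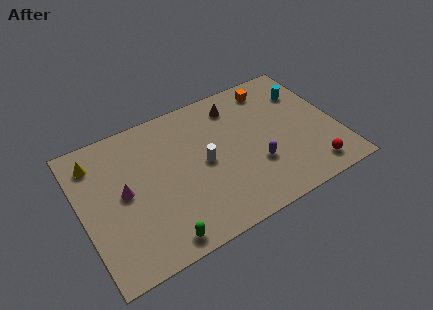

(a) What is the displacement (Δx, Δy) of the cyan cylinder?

(2.1, 1.7)

The cyan cylinder was at about (11.2, 5.1) and moved to about (13.3, 6.8).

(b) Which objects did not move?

the orange cube and the green capsule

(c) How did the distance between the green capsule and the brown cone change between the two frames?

-0.5

The distance was about 9.0 in the first image and 8.5 in the second, so they moved 0.5 units closer together.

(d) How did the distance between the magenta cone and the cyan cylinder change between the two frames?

+5.2

They were about 5.9 units apart before and 11.1 after — 5.2 units further apart.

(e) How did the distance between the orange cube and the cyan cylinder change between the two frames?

-0.7

They were about 2.8 units apart before and 2.1 after — 0.7 units closer together.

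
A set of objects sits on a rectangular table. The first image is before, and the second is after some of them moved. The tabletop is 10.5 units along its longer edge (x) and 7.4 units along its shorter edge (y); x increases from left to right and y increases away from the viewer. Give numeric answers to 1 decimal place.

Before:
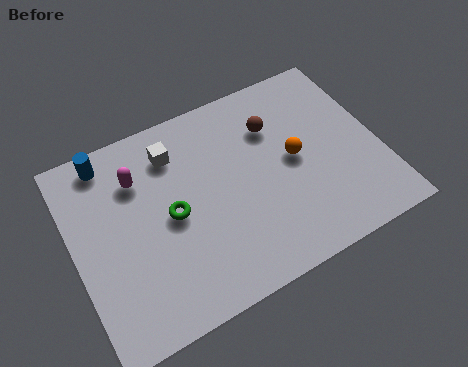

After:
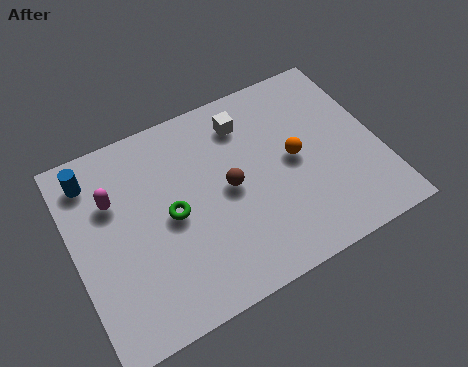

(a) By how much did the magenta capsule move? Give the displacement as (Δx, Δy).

(-0.9, -0.4)

The magenta capsule was at about (2.4, 5.4) and moved to about (1.5, 5.0).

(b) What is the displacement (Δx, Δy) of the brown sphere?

(-1.8, -1.6)

From the two frames, the brown sphere sits at roughly (7.1, 5.3) before and (5.3, 3.7) after.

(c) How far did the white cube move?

2.5

The white cube moved from about (3.7, 5.8) to (6.2, 5.9), a distance of √(2.5² + 0.1²) ≈ 2.5.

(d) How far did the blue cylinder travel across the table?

0.7

From (1.5, 6.5) to (0.9, 6.1), the blue cylinder covered √(0.6² + 0.4²) ≈ 0.7 units.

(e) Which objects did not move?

the orange sphere and the green torus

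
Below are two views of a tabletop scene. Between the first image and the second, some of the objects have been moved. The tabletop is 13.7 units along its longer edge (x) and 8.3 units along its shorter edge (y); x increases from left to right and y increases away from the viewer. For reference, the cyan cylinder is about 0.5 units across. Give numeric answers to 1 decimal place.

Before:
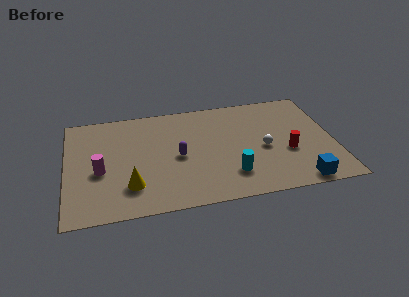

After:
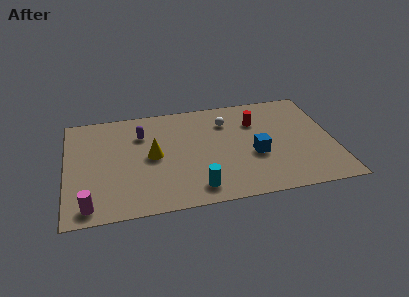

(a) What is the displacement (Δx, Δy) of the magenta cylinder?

(-0.6, -2.5)

The magenta cylinder started near (1.7, 3.5) and ended near (1.1, 1.0).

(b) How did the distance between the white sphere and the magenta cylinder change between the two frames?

+0.5

The distance was about 8.4 in the first image and 8.9 in the second, so they moved 0.5 units further apart.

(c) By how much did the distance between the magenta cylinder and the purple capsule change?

+1.7

They were about 4.0 units apart before and 5.7 after — 1.7 units further apart.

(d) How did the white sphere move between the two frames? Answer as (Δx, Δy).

(-1.8, 2.5)

The white sphere was at about (10.1, 3.7) and moved to about (8.3, 6.2).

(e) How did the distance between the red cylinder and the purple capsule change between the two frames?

+0.3

The distance was about 5.6 in the first image and 5.9 in the second, so they moved 0.3 units further apart.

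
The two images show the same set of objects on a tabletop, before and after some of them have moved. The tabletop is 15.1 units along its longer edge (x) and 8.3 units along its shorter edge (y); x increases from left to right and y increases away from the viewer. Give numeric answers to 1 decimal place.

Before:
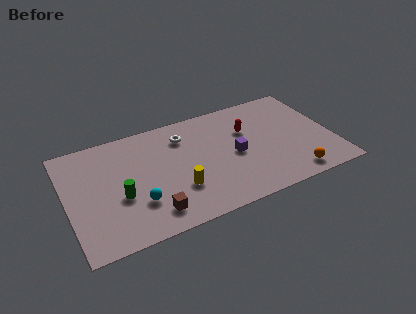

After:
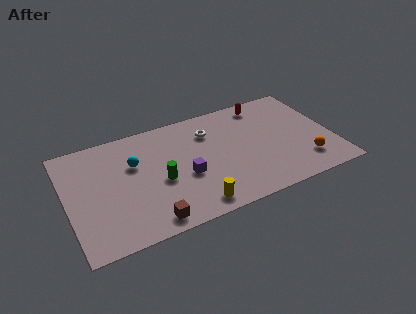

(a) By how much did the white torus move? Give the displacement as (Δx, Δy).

(1.5, -0.2)

The white torus was at about (6.8, 6.4) and moved to about (8.3, 6.2).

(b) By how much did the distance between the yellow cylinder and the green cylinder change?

-0.3

They were about 3.3 units apart before and 3.0 after — 0.3 units closer together.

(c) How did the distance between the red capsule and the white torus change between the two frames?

-0.3

Before: roughly 3.7 units apart; after: 3.4. That's 0.3 units closer together.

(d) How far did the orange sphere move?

1.1

The orange sphere moved from about (12.5, 1.1) to (13.3, 1.9), a distance of √(0.8² + 0.8²) ≈ 1.1.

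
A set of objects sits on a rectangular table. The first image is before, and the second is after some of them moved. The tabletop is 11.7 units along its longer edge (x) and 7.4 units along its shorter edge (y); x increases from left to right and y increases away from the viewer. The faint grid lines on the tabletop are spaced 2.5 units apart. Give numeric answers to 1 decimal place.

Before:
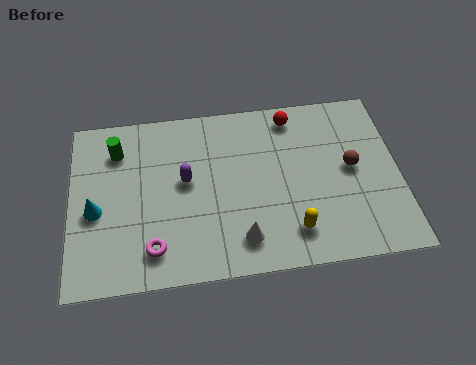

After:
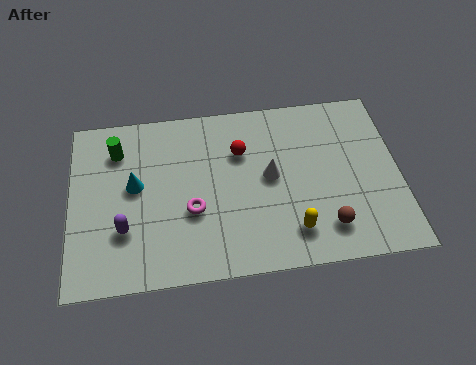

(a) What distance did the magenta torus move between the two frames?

2.0

The magenta torus was near (2.9, 1.4) before and (4.3, 2.8) after, so it travelled √(1.4² + 1.4²) ≈ 2.0 units.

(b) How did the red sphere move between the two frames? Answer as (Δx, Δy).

(-1.9, -1.3)

The red sphere was at about (8.0, 6.4) and moved to about (6.1, 5.1).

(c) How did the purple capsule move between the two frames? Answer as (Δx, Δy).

(-2.2, -1.8)

The purple capsule started near (4.1, 4.1) and ended near (1.9, 2.3).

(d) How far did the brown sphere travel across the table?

2.6

From (10.0, 3.9) to (9.0, 1.5), the brown sphere covered √(1.0² + 2.4²) ≈ 2.6 units.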